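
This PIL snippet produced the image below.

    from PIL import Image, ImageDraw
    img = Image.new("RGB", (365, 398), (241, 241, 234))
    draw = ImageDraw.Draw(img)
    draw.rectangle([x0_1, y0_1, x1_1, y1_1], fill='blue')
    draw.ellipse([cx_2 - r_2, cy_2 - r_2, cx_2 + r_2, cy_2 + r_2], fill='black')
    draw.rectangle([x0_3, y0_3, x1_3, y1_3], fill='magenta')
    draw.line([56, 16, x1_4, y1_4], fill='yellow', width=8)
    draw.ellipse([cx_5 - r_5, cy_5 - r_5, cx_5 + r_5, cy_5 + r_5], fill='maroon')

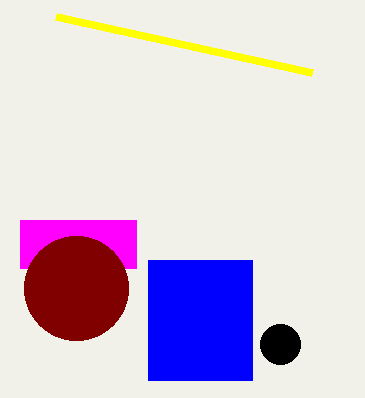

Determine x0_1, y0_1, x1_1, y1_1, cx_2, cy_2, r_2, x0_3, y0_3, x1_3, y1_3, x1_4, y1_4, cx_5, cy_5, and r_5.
x0_1 = 148
y0_1 = 260
x1_1 = 252
y1_1 = 380
cx_2 = 280
cy_2 = 344
r_2 = 20
x0_3 = 20
y0_3 = 220
x1_3 = 136
y1_3 = 268
x1_4 = 312
y1_4 = 72
cx_5 = 76
cy_5 = 288
r_5 = 52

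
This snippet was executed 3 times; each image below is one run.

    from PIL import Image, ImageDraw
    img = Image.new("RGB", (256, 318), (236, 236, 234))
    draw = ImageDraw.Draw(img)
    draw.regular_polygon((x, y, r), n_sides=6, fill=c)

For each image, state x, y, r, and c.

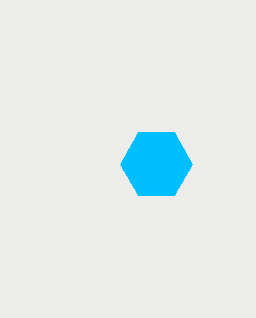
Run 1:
x = 156; y = 164; r = 36; c = 'deepskyblue'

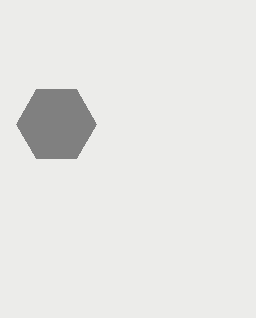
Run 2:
x = 56; y = 124; r = 40; c = 'gray'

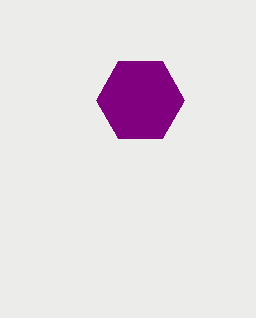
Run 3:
x = 140; y = 100; r = 44; c = 'purple'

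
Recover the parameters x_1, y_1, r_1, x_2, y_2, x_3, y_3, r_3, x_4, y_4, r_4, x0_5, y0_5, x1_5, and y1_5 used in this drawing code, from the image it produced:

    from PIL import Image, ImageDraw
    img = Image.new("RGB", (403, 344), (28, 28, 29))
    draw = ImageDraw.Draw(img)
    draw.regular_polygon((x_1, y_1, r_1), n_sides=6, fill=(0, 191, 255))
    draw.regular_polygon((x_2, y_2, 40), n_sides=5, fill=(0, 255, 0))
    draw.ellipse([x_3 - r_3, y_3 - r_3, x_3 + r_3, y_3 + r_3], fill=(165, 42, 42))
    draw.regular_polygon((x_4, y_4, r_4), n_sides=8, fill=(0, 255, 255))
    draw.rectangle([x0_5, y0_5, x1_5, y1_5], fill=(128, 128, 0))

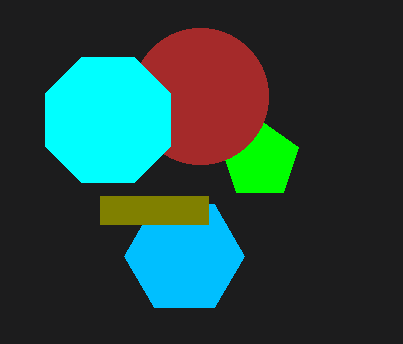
x_1 = 184; y_1 = 256; r_1 = 60; x_2 = 260; y_2 = 160; x_3 = 200; y_3 = 96; r_3 = 68; x_4 = 108; y_4 = 120; r_4 = 68; x0_5 = 100; y0_5 = 196; x1_5 = 208; y1_5 = 224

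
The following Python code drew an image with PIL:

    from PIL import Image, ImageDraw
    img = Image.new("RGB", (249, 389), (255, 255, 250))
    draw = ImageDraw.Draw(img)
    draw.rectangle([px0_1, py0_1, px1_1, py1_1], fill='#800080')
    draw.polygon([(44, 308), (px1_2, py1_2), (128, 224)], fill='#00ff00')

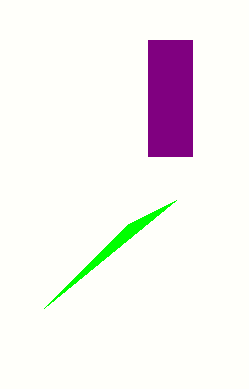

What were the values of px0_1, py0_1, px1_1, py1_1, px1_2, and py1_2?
px0_1 = 148
py0_1 = 40
px1_1 = 192
py1_1 = 156
px1_2 = 176
py1_2 = 200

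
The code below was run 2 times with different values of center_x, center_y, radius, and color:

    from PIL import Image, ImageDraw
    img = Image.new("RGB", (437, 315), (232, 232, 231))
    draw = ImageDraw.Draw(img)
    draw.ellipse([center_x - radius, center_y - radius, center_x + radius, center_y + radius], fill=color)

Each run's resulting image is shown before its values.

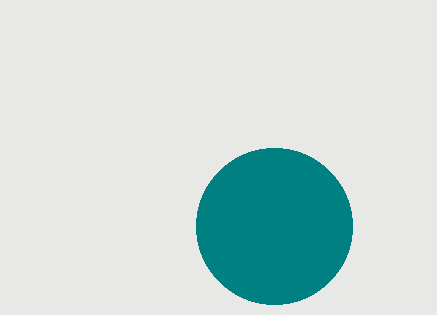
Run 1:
center_x = 274; center_y = 226; radius = 78; color = 'teal'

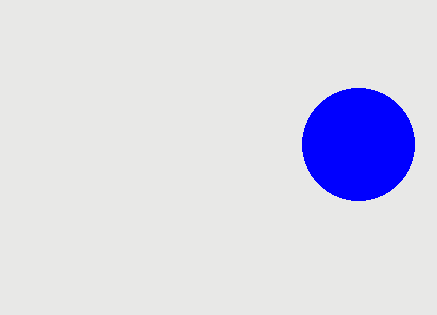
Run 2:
center_x = 358
center_y = 144
radius = 56
color = 'blue'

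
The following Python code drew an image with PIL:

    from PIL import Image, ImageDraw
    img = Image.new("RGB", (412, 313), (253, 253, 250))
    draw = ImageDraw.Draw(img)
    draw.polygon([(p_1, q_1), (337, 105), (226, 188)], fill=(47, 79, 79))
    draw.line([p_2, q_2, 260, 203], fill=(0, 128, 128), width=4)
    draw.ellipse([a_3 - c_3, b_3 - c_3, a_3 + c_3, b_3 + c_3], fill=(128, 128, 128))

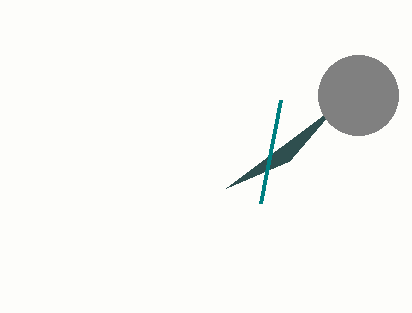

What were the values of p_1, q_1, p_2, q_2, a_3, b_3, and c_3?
p_1 = 289
q_1 = 161
p_2 = 280
q_2 = 100
a_3 = 358
b_3 = 95
c_3 = 40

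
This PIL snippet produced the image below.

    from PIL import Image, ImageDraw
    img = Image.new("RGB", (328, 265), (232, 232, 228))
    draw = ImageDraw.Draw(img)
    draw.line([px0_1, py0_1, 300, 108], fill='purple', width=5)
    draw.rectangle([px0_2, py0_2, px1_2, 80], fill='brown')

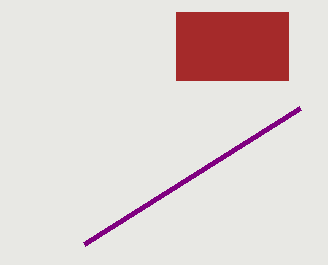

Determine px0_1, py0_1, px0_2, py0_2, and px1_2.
px0_1 = 84
py0_1 = 244
px0_2 = 176
py0_2 = 12
px1_2 = 288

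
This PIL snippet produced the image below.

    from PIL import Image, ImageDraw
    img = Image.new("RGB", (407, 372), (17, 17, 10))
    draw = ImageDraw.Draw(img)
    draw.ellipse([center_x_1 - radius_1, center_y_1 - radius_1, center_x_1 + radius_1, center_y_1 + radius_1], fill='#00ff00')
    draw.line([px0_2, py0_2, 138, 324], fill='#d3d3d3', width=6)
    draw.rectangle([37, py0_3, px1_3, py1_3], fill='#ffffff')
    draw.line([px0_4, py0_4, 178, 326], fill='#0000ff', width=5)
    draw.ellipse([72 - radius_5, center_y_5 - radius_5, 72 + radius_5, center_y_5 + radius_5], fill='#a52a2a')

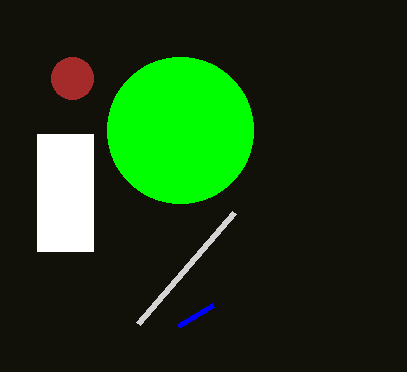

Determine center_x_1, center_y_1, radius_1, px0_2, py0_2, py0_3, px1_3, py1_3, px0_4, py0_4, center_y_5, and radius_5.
center_x_1 = 180; center_y_1 = 130; radius_1 = 73; px0_2 = 234; py0_2 = 213; py0_3 = 134; px1_3 = 93; py1_3 = 251; px0_4 = 213; py0_4 = 305; center_y_5 = 78; radius_5 = 21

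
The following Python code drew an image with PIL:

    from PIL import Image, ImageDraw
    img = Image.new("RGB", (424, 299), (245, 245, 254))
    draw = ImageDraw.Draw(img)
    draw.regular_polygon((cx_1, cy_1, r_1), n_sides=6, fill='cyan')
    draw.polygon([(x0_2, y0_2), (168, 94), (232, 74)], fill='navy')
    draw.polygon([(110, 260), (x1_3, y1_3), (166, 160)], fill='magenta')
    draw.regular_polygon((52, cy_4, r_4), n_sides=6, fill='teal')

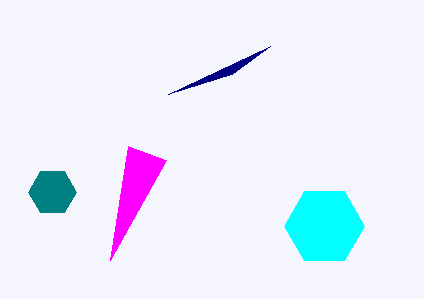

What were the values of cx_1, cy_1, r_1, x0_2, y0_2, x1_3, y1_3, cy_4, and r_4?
cx_1 = 324; cy_1 = 226; r_1 = 40; x0_2 = 270; y0_2 = 46; x1_3 = 128; y1_3 = 146; cy_4 = 192; r_4 = 24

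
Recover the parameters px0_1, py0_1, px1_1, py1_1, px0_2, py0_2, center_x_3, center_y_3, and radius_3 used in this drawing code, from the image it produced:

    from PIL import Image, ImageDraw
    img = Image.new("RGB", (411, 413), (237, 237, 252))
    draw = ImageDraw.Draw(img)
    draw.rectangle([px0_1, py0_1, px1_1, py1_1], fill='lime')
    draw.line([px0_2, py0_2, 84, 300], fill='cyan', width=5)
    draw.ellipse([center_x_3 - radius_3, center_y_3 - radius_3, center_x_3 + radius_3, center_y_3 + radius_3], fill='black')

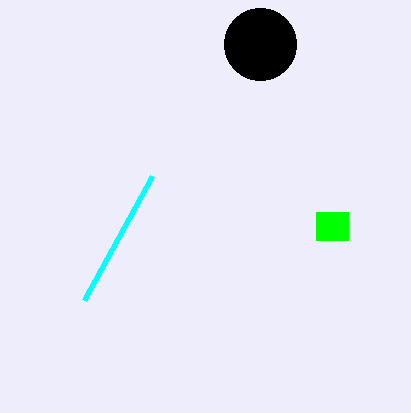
px0_1 = 316; py0_1 = 212; px1_1 = 348; py1_1 = 240; px0_2 = 152; py0_2 = 176; center_x_3 = 260; center_y_3 = 44; radius_3 = 36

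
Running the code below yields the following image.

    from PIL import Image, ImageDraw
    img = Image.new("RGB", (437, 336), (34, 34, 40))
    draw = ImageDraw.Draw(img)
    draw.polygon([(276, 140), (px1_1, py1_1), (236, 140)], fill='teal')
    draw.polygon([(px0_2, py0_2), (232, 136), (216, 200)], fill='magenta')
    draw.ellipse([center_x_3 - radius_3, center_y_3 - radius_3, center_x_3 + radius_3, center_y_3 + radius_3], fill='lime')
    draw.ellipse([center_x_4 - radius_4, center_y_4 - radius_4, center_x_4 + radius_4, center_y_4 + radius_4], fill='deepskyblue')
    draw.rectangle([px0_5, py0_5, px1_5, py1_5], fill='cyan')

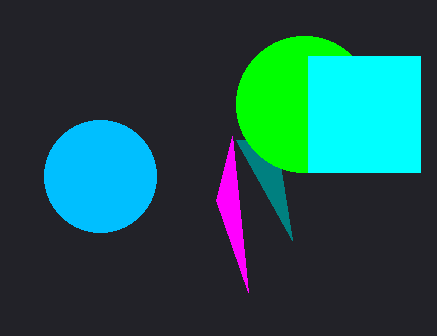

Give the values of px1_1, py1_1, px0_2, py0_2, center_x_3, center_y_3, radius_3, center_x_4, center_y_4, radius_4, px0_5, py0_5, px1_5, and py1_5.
px1_1 = 292; py1_1 = 240; px0_2 = 248; py0_2 = 292; center_x_3 = 304; center_y_3 = 104; radius_3 = 68; center_x_4 = 100; center_y_4 = 176; radius_4 = 56; px0_5 = 308; py0_5 = 56; px1_5 = 420; py1_5 = 172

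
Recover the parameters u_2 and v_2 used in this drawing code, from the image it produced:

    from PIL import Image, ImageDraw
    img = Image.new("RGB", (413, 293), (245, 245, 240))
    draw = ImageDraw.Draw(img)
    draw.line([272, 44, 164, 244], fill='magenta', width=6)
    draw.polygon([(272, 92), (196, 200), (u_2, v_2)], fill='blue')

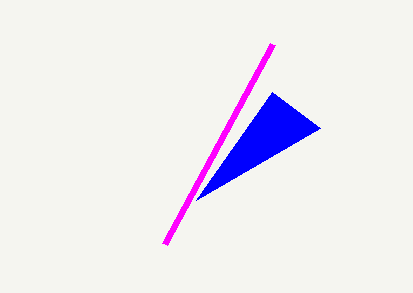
u_2 = 320
v_2 = 128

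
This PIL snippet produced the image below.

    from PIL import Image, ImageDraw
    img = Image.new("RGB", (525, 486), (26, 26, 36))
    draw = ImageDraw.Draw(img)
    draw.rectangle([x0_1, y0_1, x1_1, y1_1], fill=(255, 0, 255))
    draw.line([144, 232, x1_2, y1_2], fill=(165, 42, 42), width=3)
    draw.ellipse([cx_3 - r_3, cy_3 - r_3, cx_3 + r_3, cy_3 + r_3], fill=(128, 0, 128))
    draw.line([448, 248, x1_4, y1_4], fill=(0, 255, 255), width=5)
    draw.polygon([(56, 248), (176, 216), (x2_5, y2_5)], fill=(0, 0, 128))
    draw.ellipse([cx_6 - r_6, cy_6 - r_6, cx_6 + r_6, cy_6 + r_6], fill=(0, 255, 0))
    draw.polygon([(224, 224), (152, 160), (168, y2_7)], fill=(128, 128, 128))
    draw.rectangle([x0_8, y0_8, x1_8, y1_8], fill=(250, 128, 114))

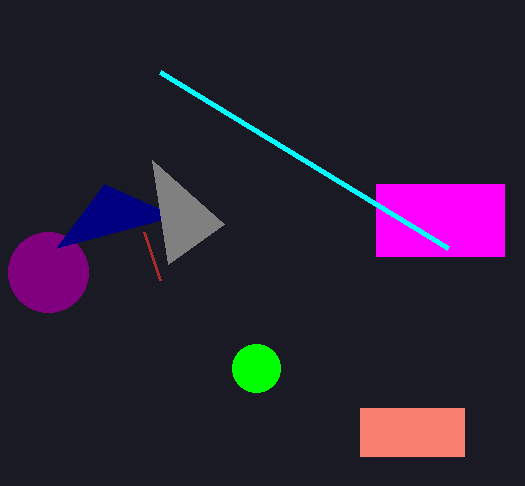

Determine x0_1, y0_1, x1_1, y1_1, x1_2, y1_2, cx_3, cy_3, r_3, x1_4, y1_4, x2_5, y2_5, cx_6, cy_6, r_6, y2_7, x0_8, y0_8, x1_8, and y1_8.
x0_1 = 376; y0_1 = 184; x1_1 = 504; y1_1 = 256; x1_2 = 160; y1_2 = 280; cx_3 = 48; cy_3 = 272; r_3 = 40; x1_4 = 160; y1_4 = 72; x2_5 = 104; y2_5 = 184; cx_6 = 256; cy_6 = 368; r_6 = 24; y2_7 = 264; x0_8 = 360; y0_8 = 408; x1_8 = 464; y1_8 = 456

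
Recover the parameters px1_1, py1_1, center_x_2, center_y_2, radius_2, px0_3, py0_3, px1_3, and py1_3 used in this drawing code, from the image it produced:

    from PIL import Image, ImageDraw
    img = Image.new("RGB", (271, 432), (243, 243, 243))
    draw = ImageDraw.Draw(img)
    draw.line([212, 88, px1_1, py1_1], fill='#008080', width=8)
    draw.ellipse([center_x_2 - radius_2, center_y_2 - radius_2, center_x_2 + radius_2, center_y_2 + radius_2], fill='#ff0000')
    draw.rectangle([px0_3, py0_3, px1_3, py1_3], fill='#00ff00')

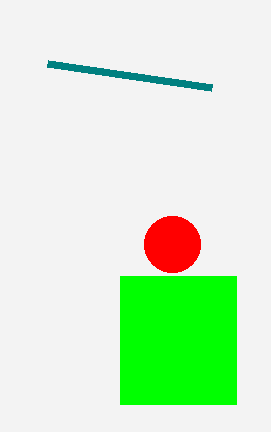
px1_1 = 48
py1_1 = 64
center_x_2 = 172
center_y_2 = 244
radius_2 = 28
px0_3 = 120
py0_3 = 276
px1_3 = 236
py1_3 = 404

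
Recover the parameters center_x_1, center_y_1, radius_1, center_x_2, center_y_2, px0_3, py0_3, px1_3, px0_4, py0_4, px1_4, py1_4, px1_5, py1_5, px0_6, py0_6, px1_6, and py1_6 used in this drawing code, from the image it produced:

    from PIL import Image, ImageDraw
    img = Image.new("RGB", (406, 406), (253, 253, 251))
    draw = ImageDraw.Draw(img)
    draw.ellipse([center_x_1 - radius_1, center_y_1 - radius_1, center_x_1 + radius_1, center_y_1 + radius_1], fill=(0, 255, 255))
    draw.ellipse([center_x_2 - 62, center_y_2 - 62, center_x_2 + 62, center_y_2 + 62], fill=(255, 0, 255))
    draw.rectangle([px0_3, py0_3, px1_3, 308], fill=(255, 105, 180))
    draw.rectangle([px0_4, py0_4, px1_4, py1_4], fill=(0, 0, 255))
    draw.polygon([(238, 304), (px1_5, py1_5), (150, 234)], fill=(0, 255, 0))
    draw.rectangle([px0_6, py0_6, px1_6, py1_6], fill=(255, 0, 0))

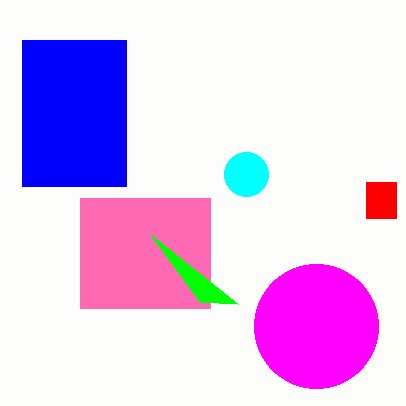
center_x_1 = 246; center_y_1 = 174; radius_1 = 22; center_x_2 = 316; center_y_2 = 326; px0_3 = 80; py0_3 = 198; px1_3 = 210; px0_4 = 22; py0_4 = 40; px1_4 = 126; py1_4 = 186; px1_5 = 200; py1_5 = 302; px0_6 = 366; py0_6 = 182; px1_6 = 396; py1_6 = 218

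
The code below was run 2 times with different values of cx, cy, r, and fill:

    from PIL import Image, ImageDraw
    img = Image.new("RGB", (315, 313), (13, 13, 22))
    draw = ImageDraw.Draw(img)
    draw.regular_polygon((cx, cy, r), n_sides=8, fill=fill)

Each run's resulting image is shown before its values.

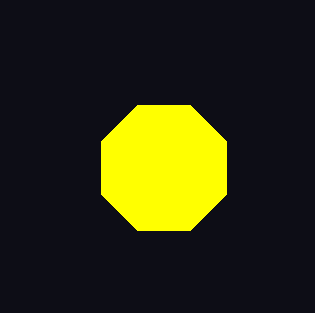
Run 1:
cx = 164
cy = 168
r = 68
fill = 'yellow'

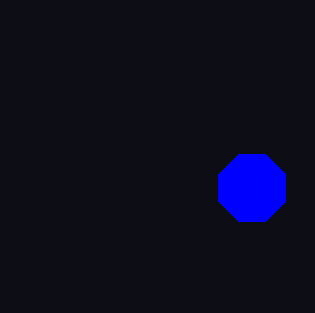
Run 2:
cx = 252
cy = 188
r = 36
fill = 'blue'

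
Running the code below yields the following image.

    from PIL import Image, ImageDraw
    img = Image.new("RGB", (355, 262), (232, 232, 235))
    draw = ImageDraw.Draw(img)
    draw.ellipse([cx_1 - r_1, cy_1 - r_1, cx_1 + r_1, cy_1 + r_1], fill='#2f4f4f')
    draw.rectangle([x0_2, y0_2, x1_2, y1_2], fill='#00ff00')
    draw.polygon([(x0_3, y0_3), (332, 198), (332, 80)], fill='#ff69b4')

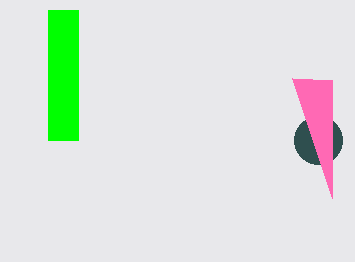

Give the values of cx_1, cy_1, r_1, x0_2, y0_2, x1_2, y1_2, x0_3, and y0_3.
cx_1 = 318; cy_1 = 140; r_1 = 24; x0_2 = 48; y0_2 = 10; x1_2 = 78; y1_2 = 140; x0_3 = 292; y0_3 = 78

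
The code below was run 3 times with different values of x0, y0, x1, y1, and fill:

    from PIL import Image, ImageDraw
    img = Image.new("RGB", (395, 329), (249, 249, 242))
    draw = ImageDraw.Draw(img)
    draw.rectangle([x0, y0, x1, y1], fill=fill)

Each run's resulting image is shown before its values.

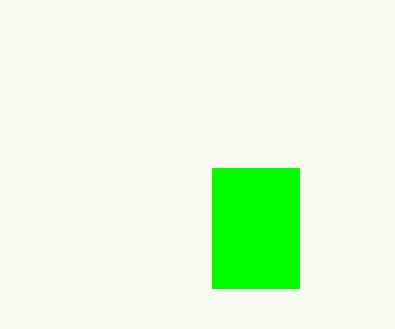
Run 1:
x0 = 212
y0 = 168
x1 = 299
y1 = 288
fill = 'lime'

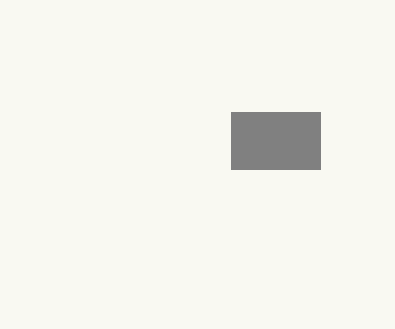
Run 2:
x0 = 231
y0 = 112
x1 = 320
y1 = 169
fill = 'gray'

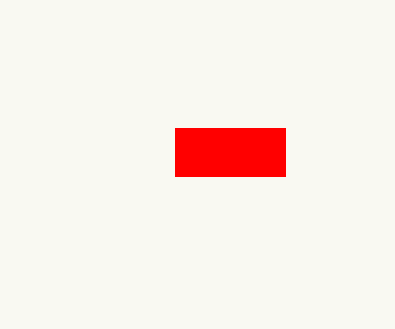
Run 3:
x0 = 175
y0 = 128
x1 = 285
y1 = 176
fill = 'red'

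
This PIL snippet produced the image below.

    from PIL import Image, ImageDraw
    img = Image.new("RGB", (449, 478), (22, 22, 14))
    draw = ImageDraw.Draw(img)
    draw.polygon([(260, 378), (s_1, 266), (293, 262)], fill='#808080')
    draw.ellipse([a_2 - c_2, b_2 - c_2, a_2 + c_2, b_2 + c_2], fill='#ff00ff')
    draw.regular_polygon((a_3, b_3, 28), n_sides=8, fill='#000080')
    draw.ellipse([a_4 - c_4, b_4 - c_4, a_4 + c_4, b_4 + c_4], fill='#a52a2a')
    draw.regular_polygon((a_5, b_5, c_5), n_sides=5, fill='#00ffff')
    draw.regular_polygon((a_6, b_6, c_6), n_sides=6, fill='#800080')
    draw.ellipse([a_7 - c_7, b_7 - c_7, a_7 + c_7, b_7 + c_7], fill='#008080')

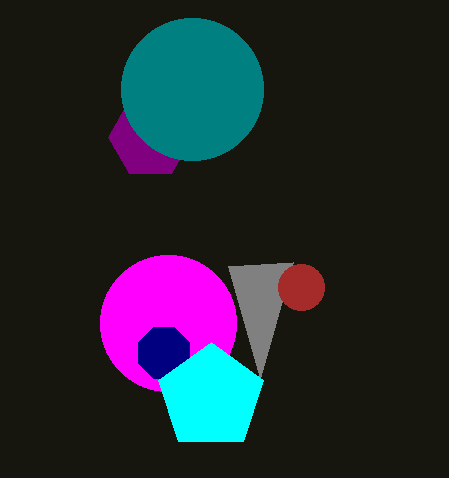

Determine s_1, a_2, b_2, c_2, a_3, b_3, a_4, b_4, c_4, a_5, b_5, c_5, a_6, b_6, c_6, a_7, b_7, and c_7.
s_1 = 228
a_2 = 168
b_2 = 323
c_2 = 68
a_3 = 164
b_3 = 353
a_4 = 301
b_4 = 287
c_4 = 23
a_5 = 211
b_5 = 397
c_5 = 55
a_6 = 150
b_6 = 137
c_6 = 42
a_7 = 192
b_7 = 89
c_7 = 71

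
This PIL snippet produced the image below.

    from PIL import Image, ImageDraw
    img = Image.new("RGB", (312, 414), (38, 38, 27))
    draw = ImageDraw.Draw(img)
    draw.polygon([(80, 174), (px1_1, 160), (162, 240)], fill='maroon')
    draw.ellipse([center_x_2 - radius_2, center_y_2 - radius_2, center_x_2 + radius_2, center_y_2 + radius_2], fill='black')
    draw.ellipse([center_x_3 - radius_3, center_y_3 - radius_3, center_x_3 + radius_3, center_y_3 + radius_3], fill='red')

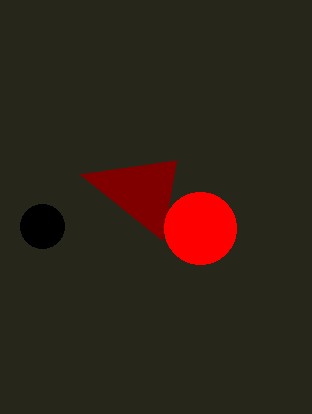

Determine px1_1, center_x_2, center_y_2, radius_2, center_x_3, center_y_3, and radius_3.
px1_1 = 176
center_x_2 = 42
center_y_2 = 226
radius_2 = 22
center_x_3 = 200
center_y_3 = 228
radius_3 = 36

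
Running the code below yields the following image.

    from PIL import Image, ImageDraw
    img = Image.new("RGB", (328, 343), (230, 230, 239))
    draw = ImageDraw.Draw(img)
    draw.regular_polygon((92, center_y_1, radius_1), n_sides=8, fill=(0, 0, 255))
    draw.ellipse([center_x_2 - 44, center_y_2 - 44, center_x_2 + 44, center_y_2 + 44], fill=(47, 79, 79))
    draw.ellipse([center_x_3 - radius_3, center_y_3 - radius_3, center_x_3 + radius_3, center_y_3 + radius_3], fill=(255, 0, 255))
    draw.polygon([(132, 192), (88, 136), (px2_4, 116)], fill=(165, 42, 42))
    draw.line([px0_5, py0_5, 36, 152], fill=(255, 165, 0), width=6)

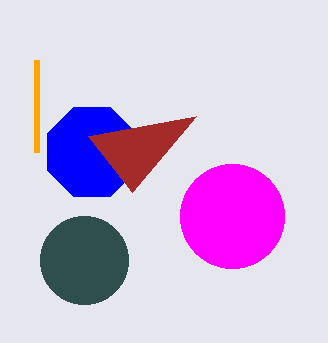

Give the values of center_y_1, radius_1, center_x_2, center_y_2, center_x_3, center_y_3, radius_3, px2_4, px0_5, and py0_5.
center_y_1 = 152; radius_1 = 48; center_x_2 = 84; center_y_2 = 260; center_x_3 = 232; center_y_3 = 216; radius_3 = 52; px2_4 = 196; px0_5 = 36; py0_5 = 60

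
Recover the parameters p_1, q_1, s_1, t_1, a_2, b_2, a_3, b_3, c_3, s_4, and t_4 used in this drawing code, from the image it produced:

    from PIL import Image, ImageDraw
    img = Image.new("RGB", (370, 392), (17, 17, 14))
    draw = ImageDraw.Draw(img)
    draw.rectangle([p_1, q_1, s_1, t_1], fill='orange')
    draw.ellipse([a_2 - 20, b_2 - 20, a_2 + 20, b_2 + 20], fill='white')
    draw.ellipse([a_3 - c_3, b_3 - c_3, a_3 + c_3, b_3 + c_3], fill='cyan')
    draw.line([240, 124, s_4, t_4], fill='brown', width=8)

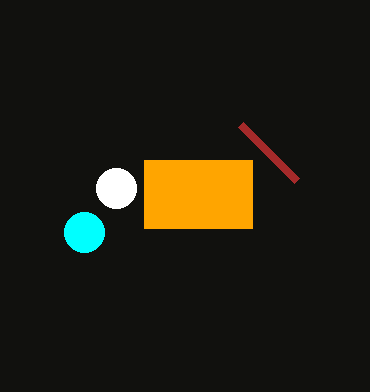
p_1 = 144; q_1 = 160; s_1 = 252; t_1 = 228; a_2 = 116; b_2 = 188; a_3 = 84; b_3 = 232; c_3 = 20; s_4 = 296; t_4 = 180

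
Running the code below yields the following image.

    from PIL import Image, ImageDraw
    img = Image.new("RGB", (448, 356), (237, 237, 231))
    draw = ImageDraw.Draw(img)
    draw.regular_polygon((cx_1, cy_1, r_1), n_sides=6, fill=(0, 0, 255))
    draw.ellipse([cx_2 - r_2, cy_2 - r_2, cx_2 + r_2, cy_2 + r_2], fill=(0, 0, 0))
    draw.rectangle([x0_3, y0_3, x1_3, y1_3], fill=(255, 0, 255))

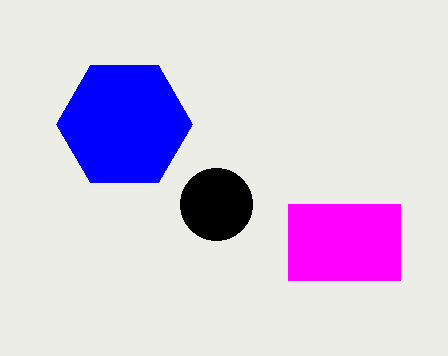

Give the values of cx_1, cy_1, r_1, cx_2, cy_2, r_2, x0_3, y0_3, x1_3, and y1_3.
cx_1 = 124, cy_1 = 124, r_1 = 68, cx_2 = 216, cy_2 = 204, r_2 = 36, x0_3 = 288, y0_3 = 204, x1_3 = 400, y1_3 = 280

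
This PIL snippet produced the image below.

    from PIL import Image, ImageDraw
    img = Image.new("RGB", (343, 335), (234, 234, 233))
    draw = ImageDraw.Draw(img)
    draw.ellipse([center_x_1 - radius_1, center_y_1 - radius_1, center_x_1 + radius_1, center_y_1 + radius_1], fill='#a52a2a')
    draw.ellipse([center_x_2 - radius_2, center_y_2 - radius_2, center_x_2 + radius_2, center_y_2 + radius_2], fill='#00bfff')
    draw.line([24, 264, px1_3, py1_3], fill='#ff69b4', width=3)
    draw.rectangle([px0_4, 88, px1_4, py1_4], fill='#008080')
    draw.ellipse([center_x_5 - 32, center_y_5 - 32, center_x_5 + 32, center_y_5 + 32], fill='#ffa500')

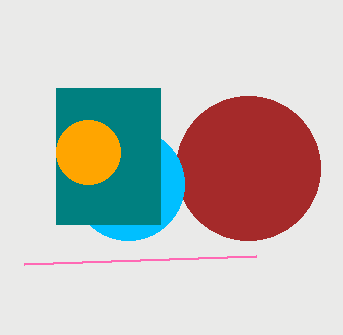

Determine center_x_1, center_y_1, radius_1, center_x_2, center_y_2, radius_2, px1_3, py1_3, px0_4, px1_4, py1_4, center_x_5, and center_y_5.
center_x_1 = 248; center_y_1 = 168; radius_1 = 72; center_x_2 = 128; center_y_2 = 184; radius_2 = 56; px1_3 = 256; py1_3 = 256; px0_4 = 56; px1_4 = 160; py1_4 = 224; center_x_5 = 88; center_y_5 = 152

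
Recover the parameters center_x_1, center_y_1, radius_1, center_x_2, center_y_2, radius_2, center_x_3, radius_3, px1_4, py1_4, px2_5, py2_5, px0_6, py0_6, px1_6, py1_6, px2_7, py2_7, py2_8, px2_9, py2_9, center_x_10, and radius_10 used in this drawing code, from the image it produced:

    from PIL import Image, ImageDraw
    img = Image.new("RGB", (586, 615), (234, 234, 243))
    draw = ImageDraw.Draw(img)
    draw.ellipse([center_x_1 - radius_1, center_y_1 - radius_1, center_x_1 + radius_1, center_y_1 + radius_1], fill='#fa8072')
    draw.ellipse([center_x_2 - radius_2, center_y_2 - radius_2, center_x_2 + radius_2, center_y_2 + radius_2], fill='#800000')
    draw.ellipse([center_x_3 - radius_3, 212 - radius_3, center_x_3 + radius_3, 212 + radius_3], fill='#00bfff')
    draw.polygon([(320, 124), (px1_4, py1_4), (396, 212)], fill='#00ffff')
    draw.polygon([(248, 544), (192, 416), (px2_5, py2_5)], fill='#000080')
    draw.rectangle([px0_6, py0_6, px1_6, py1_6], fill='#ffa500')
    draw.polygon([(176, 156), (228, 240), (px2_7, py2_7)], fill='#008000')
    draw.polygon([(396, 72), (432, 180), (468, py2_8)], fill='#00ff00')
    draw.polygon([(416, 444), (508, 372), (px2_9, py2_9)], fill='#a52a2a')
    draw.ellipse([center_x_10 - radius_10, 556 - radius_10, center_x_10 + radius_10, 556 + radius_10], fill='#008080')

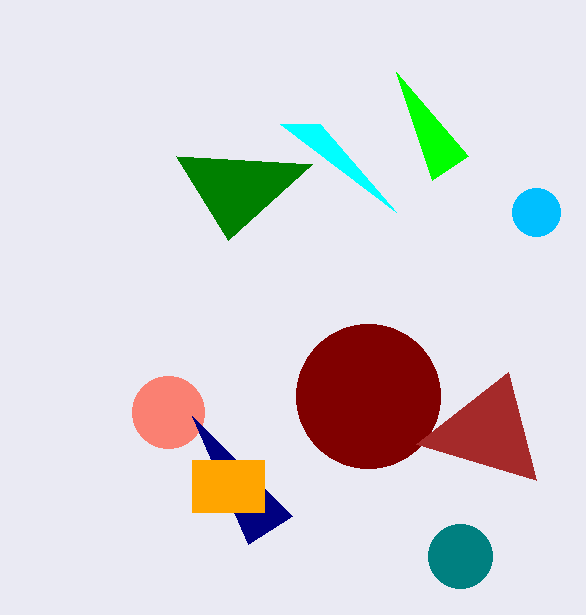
center_x_1 = 168, center_y_1 = 412, radius_1 = 36, center_x_2 = 368, center_y_2 = 396, radius_2 = 72, center_x_3 = 536, radius_3 = 24, px1_4 = 280, py1_4 = 124, px2_5 = 292, py2_5 = 516, px0_6 = 192, py0_6 = 460, px1_6 = 264, py1_6 = 512, px2_7 = 312, py2_7 = 164, py2_8 = 156, px2_9 = 536, py2_9 = 480, center_x_10 = 460, radius_10 = 32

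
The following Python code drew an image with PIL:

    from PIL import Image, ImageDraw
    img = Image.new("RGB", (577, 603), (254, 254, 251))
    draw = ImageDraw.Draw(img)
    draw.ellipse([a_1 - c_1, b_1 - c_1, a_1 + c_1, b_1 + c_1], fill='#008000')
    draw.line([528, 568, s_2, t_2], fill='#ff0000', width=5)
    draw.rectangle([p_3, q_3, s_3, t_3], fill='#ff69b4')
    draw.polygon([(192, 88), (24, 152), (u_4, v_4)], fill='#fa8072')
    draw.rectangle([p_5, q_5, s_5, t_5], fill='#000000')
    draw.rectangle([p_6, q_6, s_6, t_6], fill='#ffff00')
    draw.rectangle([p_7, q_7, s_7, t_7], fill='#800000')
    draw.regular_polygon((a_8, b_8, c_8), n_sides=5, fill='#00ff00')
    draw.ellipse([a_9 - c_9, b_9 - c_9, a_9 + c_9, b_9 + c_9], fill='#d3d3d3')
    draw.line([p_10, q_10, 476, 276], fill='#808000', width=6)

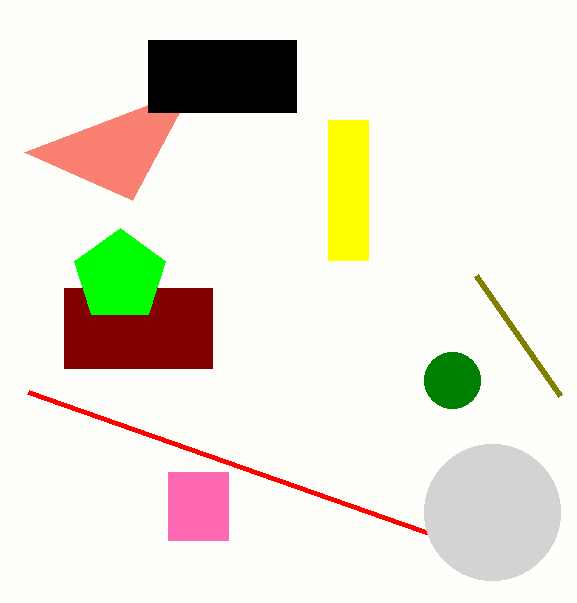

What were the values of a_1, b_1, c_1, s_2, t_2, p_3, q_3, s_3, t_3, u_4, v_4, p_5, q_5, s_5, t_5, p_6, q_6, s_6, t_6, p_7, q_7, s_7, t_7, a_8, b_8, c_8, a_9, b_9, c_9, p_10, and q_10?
a_1 = 452; b_1 = 380; c_1 = 28; s_2 = 28; t_2 = 392; p_3 = 168; q_3 = 472; s_3 = 228; t_3 = 540; u_4 = 132; v_4 = 200; p_5 = 148; q_5 = 40; s_5 = 296; t_5 = 112; p_6 = 328; q_6 = 120; s_6 = 368; t_6 = 260; p_7 = 64; q_7 = 288; s_7 = 212; t_7 = 368; a_8 = 120; b_8 = 276; c_8 = 48; a_9 = 492; b_9 = 512; c_9 = 68; p_10 = 560; q_10 = 396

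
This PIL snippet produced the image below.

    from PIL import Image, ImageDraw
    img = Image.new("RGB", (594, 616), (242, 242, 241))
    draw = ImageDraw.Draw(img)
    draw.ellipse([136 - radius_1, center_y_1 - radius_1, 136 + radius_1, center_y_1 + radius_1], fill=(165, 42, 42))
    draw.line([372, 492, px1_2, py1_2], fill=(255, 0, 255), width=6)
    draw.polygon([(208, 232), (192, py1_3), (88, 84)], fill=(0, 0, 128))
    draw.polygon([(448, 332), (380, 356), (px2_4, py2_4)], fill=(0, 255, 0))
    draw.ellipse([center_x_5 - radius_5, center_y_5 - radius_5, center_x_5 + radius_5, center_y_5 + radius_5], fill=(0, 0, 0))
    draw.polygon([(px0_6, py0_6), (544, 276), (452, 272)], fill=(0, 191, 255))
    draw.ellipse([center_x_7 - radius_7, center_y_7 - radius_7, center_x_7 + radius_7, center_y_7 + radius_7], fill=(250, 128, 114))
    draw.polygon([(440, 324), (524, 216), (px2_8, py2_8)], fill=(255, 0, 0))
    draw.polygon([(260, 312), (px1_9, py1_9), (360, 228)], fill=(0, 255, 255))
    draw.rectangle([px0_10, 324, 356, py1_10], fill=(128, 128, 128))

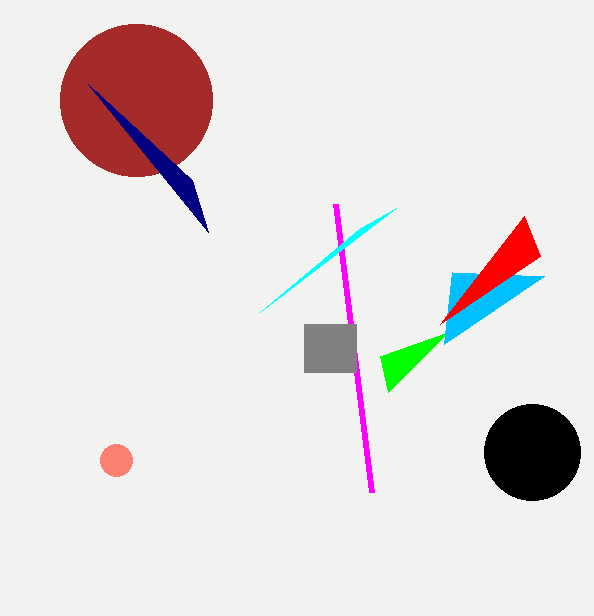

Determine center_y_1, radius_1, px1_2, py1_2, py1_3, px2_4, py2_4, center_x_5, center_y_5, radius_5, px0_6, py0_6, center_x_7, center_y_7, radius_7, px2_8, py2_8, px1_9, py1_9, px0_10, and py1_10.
center_y_1 = 100
radius_1 = 76
px1_2 = 336
py1_2 = 204
py1_3 = 180
px2_4 = 388
py2_4 = 392
center_x_5 = 532
center_y_5 = 452
radius_5 = 48
px0_6 = 444
py0_6 = 344
center_x_7 = 116
center_y_7 = 460
radius_7 = 16
px2_8 = 540
py2_8 = 256
px1_9 = 396
py1_9 = 208
px0_10 = 304
py1_10 = 372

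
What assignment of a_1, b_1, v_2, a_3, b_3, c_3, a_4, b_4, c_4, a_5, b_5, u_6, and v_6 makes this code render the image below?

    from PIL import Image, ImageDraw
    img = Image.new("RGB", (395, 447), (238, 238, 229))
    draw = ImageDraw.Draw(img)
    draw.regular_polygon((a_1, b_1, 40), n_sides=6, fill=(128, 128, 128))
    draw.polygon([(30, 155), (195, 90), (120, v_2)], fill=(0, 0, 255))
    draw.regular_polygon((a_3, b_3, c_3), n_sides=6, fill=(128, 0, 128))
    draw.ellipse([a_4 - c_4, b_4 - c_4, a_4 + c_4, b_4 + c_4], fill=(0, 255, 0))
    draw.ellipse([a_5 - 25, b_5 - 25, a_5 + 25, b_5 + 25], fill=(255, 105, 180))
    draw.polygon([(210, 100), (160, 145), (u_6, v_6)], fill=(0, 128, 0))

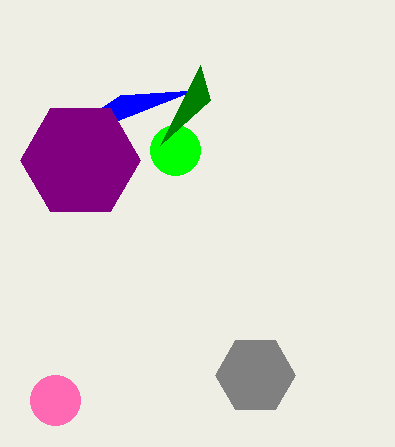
a_1 = 255
b_1 = 375
v_2 = 95
a_3 = 80
b_3 = 160
c_3 = 60
a_4 = 175
b_4 = 150
c_4 = 25
a_5 = 55
b_5 = 400
u_6 = 200
v_6 = 65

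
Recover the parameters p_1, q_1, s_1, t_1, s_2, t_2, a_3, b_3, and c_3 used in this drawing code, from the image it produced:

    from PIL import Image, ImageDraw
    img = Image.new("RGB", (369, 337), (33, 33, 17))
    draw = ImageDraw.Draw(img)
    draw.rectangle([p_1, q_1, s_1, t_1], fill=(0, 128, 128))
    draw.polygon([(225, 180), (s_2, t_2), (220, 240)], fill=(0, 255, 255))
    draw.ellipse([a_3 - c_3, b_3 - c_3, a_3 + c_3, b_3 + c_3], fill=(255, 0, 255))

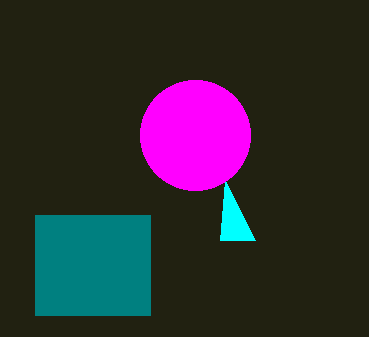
p_1 = 35; q_1 = 215; s_1 = 150; t_1 = 315; s_2 = 255; t_2 = 240; a_3 = 195; b_3 = 135; c_3 = 55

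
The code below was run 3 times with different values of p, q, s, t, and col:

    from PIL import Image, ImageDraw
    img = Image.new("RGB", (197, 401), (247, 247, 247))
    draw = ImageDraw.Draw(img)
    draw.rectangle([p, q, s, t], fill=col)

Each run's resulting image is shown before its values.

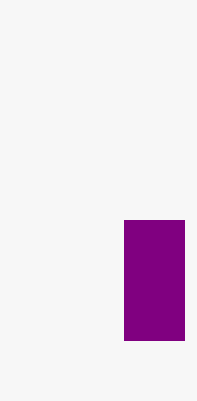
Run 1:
p = 124
q = 220
s = 184
t = 340
col = 'purple'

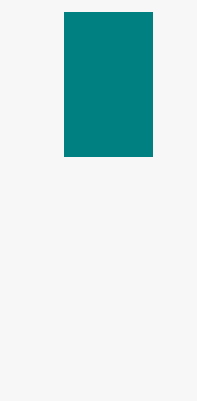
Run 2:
p = 64
q = 12
s = 152
t = 156
col = 'teal'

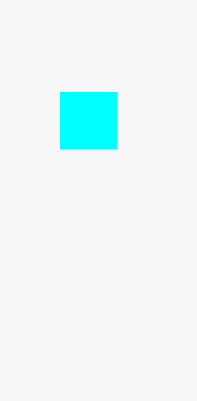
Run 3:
p = 60
q = 92
s = 116
t = 148
col = 'cyan'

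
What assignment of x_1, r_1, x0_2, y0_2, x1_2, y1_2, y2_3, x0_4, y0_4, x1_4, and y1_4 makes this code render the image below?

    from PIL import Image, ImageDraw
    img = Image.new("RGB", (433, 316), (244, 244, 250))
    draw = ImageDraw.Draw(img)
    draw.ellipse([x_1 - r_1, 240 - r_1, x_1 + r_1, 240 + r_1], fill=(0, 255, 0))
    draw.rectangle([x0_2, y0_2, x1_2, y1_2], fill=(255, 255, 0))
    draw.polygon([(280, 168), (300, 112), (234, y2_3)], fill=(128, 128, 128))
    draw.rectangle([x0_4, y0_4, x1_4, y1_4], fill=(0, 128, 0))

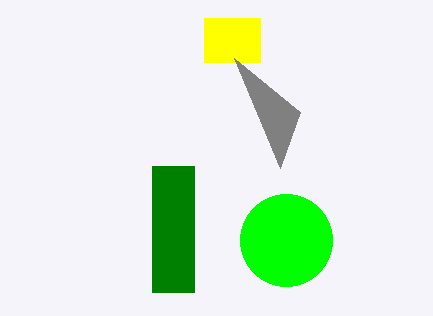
x_1 = 286, r_1 = 46, x0_2 = 204, y0_2 = 18, x1_2 = 260, y1_2 = 62, y2_3 = 58, x0_4 = 152, y0_4 = 166, x1_4 = 194, y1_4 = 292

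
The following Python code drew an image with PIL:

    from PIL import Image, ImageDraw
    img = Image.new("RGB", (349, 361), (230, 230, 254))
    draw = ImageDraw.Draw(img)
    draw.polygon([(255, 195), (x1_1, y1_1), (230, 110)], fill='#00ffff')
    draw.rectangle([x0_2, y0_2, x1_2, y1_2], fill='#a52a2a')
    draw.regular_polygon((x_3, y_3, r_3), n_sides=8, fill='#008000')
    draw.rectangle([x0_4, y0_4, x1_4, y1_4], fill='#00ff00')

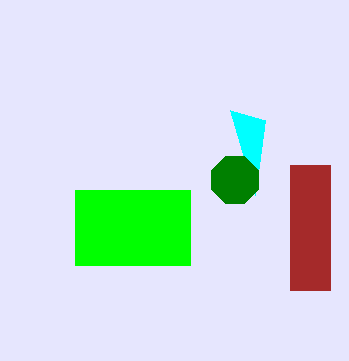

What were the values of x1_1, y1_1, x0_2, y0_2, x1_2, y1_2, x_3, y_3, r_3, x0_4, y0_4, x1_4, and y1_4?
x1_1 = 265; y1_1 = 120; x0_2 = 290; y0_2 = 165; x1_2 = 330; y1_2 = 290; x_3 = 235; y_3 = 180; r_3 = 25; x0_4 = 75; y0_4 = 190; x1_4 = 190; y1_4 = 265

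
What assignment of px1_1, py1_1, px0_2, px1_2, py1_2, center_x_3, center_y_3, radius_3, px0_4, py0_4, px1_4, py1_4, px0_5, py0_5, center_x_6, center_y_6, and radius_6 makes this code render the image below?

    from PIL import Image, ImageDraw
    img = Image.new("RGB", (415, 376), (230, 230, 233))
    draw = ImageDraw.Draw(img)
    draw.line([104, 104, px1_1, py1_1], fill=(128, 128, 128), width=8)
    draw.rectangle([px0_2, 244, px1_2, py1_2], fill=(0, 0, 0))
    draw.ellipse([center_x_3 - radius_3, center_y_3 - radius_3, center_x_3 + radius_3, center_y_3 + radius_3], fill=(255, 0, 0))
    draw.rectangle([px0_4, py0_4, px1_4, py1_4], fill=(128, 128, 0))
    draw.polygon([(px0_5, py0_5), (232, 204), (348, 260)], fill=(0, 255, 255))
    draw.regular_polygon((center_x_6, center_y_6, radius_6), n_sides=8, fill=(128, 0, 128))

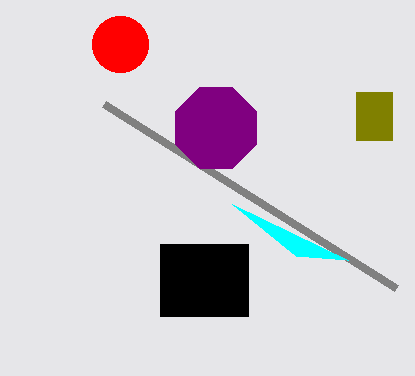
px1_1 = 396
py1_1 = 288
px0_2 = 160
px1_2 = 248
py1_2 = 316
center_x_3 = 120
center_y_3 = 44
radius_3 = 28
px0_4 = 356
py0_4 = 92
px1_4 = 392
py1_4 = 140
px0_5 = 296
py0_5 = 256
center_x_6 = 216
center_y_6 = 128
radius_6 = 44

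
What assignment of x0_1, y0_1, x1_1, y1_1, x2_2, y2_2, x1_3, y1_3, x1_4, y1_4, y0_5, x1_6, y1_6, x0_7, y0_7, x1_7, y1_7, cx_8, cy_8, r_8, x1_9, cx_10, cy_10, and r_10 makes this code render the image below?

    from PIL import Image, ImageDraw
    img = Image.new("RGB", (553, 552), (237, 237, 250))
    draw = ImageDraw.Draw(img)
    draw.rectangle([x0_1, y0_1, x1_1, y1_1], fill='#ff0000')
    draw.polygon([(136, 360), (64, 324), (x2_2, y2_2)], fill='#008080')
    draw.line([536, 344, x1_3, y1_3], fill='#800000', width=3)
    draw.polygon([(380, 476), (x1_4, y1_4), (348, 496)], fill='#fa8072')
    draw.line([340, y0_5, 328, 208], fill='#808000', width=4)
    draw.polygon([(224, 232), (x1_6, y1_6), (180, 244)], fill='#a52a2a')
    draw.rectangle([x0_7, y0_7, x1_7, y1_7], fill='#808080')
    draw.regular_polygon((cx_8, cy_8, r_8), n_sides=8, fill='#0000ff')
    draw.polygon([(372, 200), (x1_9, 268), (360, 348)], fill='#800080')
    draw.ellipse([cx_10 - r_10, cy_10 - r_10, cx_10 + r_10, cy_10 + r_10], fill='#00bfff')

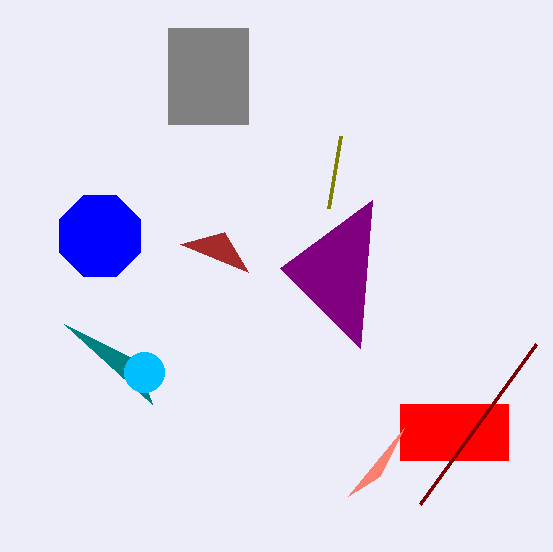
x0_1 = 400
y0_1 = 404
x1_1 = 508
y1_1 = 460
x2_2 = 152
y2_2 = 404
x1_3 = 420
y1_3 = 504
x1_4 = 404
y1_4 = 428
y0_5 = 136
x1_6 = 248
y1_6 = 272
x0_7 = 168
y0_7 = 28
x1_7 = 248
y1_7 = 124
cx_8 = 100
cy_8 = 236
r_8 = 44
x1_9 = 280
cx_10 = 144
cy_10 = 372
r_10 = 20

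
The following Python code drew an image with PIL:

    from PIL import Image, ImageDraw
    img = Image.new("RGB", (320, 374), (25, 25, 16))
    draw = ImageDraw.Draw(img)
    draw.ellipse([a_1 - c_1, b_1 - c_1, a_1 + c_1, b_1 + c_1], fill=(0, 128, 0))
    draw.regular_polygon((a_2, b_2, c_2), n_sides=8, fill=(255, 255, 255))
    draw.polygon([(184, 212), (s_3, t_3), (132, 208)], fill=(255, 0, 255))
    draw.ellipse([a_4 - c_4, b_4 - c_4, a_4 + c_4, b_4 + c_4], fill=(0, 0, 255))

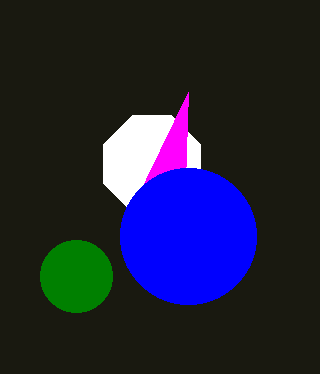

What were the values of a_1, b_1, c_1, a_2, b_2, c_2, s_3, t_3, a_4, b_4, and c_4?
a_1 = 76; b_1 = 276; c_1 = 36; a_2 = 152; b_2 = 164; c_2 = 52; s_3 = 188; t_3 = 92; a_4 = 188; b_4 = 236; c_4 = 68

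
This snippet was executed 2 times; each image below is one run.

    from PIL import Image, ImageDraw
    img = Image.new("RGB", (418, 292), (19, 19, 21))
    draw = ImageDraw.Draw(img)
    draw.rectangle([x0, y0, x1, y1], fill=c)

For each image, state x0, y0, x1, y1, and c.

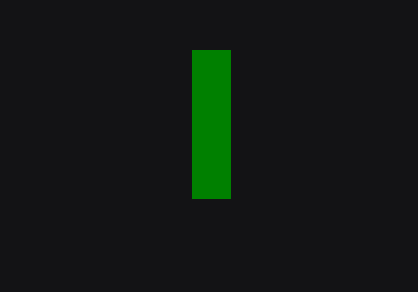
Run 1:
x0 = 192, y0 = 50, x1 = 230, y1 = 198, c = 'green'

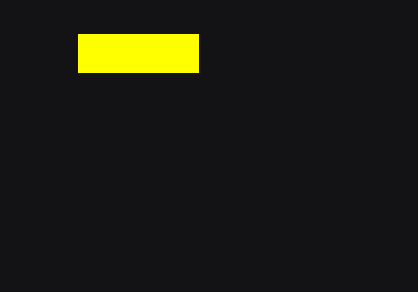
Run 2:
x0 = 78, y0 = 34, x1 = 198, y1 = 72, c = 'yellow'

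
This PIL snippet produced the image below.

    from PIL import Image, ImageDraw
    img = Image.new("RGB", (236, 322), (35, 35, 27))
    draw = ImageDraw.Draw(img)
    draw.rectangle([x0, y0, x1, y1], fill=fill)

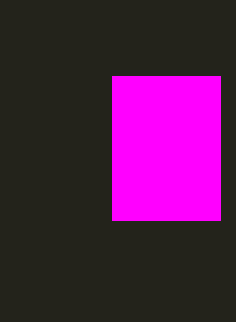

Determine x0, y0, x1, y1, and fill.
x0 = 112, y0 = 76, x1 = 220, y1 = 220, fill = 'magenta'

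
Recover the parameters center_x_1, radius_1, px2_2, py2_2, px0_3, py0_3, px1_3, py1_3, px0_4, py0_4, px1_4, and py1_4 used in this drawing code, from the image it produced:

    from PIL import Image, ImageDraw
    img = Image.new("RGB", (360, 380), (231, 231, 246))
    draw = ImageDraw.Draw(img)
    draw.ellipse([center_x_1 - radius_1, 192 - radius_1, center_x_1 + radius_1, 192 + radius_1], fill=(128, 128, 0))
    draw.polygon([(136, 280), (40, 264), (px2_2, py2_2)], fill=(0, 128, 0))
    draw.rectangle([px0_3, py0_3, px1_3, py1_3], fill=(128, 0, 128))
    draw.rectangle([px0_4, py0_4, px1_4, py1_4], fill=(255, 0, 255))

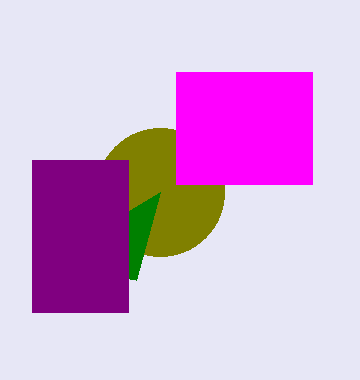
center_x_1 = 160
radius_1 = 64
px2_2 = 160
py2_2 = 192
px0_3 = 32
py0_3 = 160
px1_3 = 128
py1_3 = 312
px0_4 = 176
py0_4 = 72
px1_4 = 312
py1_4 = 184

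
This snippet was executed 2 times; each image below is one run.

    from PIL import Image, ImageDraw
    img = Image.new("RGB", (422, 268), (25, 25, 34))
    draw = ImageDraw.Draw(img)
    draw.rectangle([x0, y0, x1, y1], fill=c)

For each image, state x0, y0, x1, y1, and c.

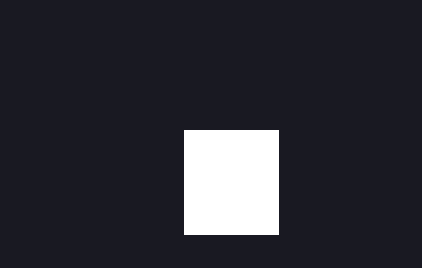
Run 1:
x0 = 184, y0 = 130, x1 = 278, y1 = 234, c = 'white'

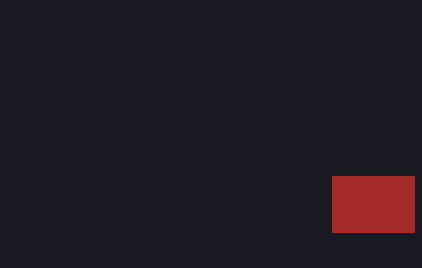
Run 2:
x0 = 332
y0 = 176
x1 = 414
y1 = 232
c = 'brown'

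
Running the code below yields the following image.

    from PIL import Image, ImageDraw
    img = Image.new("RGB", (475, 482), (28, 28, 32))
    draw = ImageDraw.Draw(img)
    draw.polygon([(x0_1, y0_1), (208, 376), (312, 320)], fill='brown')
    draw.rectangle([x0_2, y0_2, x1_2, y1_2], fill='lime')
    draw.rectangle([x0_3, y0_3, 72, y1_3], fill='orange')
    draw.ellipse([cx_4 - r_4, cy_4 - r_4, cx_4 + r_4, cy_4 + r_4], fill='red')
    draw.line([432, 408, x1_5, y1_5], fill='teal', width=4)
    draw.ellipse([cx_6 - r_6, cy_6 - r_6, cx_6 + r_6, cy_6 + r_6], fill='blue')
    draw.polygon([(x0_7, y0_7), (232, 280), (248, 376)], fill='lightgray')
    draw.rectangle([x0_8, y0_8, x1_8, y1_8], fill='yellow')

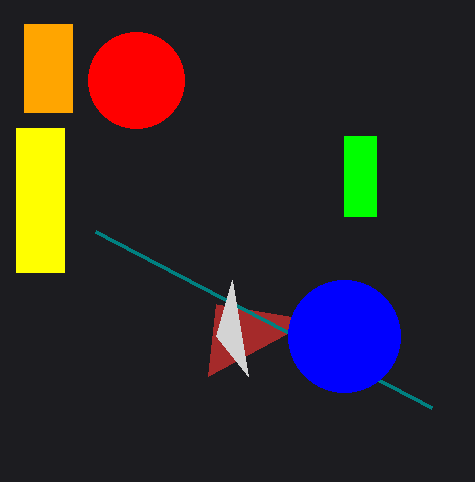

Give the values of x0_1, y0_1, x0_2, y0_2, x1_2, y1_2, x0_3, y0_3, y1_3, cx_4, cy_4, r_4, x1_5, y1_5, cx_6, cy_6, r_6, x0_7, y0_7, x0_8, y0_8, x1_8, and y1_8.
x0_1 = 216; y0_1 = 304; x0_2 = 344; y0_2 = 136; x1_2 = 376; y1_2 = 216; x0_3 = 24; y0_3 = 24; y1_3 = 112; cx_4 = 136; cy_4 = 80; r_4 = 48; x1_5 = 96; y1_5 = 232; cx_6 = 344; cy_6 = 336; r_6 = 56; x0_7 = 216; y0_7 = 336; x0_8 = 16; y0_8 = 128; x1_8 = 64; y1_8 = 272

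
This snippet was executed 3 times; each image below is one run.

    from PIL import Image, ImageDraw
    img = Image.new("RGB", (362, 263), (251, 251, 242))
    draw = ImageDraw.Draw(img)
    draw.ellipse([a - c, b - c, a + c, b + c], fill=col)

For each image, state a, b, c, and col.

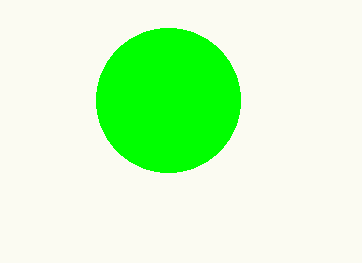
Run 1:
a = 168; b = 100; c = 72; col = 'lime'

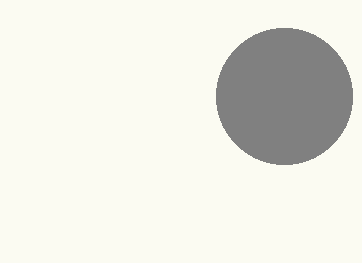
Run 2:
a = 284; b = 96; c = 68; col = 'gray'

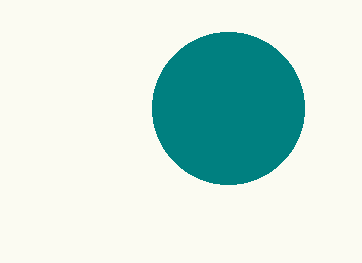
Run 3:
a = 228; b = 108; c = 76; col = 'teal'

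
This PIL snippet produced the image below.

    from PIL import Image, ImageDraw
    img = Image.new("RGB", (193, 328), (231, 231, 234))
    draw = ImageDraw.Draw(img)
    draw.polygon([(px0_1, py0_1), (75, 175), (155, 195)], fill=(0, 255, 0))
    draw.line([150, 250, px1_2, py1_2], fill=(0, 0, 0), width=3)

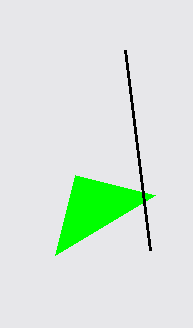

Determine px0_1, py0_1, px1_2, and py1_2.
px0_1 = 55
py0_1 = 255
px1_2 = 125
py1_2 = 50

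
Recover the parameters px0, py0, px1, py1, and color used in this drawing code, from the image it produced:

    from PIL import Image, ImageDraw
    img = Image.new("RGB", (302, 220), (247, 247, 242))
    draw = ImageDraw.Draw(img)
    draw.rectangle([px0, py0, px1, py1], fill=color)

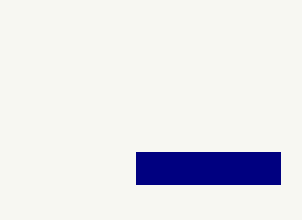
px0 = 136
py0 = 152
px1 = 280
py1 = 184
color = 'navy'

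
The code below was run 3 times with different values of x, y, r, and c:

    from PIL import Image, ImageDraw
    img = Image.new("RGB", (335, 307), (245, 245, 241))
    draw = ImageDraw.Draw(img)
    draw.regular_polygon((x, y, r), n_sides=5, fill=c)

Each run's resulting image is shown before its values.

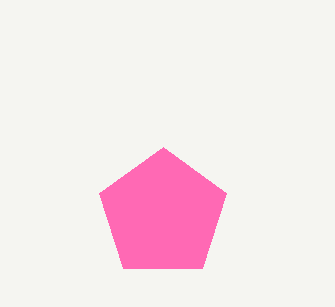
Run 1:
x = 163; y = 214; r = 67; c = 'hotpink'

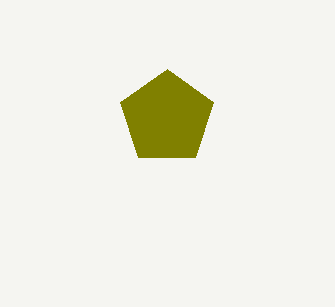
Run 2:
x = 167; y = 118; r = 49; c = 'olive'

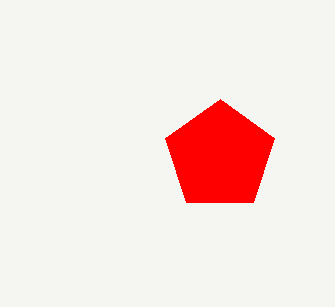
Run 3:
x = 220, y = 156, r = 57, c = 'red'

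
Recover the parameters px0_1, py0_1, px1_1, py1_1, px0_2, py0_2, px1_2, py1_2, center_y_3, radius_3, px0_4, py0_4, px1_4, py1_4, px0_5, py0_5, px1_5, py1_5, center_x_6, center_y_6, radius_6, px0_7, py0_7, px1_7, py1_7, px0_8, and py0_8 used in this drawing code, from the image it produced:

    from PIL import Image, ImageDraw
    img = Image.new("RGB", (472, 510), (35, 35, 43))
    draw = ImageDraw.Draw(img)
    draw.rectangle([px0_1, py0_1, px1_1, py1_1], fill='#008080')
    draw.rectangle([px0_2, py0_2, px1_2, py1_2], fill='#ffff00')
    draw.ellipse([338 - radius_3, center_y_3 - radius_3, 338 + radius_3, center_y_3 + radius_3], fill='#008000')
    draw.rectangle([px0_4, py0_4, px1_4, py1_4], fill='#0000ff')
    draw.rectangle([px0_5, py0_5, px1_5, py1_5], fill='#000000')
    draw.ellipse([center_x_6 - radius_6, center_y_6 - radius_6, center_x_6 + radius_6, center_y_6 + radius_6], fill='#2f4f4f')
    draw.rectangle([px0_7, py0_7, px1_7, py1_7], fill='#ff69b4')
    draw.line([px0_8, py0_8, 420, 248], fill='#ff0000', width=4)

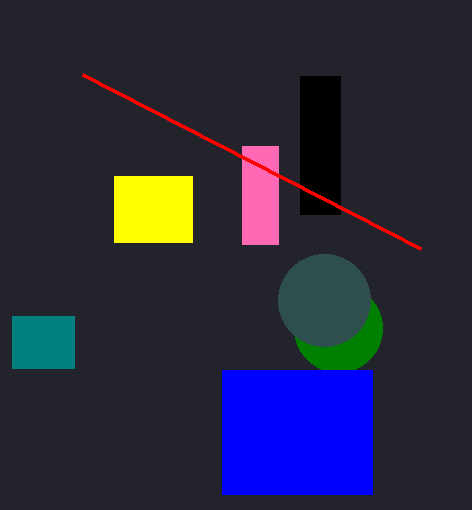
px0_1 = 12; py0_1 = 316; px1_1 = 74; py1_1 = 368; px0_2 = 114; py0_2 = 176; px1_2 = 192; py1_2 = 242; center_y_3 = 328; radius_3 = 44; px0_4 = 222; py0_4 = 370; px1_4 = 372; py1_4 = 494; px0_5 = 300; py0_5 = 76; px1_5 = 340; py1_5 = 214; center_x_6 = 324; center_y_6 = 300; radius_6 = 46; px0_7 = 242; py0_7 = 146; px1_7 = 278; py1_7 = 244; px0_8 = 82; py0_8 = 74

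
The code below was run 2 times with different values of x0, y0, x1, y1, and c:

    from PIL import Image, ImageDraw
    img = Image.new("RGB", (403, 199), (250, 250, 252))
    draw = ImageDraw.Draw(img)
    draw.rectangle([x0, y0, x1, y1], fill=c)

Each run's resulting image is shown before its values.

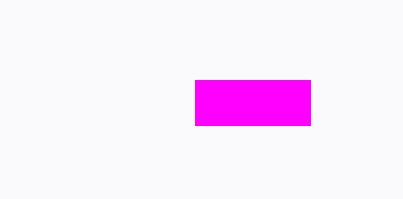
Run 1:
x0 = 195
y0 = 80
x1 = 310
y1 = 125
c = 'magenta'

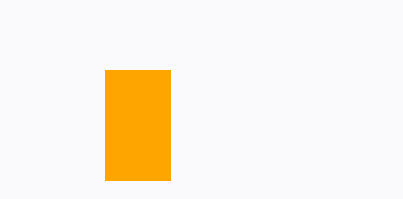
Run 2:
x0 = 105; y0 = 70; x1 = 170; y1 = 180; c = 'orange'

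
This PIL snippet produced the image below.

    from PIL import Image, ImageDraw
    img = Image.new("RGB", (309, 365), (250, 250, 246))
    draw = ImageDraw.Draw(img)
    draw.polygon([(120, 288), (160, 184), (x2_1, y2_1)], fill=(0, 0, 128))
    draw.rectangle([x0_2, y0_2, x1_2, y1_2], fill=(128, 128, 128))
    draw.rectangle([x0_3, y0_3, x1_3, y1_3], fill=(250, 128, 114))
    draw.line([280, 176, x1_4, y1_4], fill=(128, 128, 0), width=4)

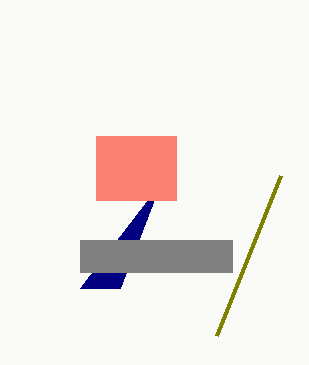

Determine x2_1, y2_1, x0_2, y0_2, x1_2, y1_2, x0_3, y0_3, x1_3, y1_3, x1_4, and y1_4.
x2_1 = 80; y2_1 = 288; x0_2 = 80; y0_2 = 240; x1_2 = 232; y1_2 = 272; x0_3 = 96; y0_3 = 136; x1_3 = 176; y1_3 = 200; x1_4 = 216; y1_4 = 336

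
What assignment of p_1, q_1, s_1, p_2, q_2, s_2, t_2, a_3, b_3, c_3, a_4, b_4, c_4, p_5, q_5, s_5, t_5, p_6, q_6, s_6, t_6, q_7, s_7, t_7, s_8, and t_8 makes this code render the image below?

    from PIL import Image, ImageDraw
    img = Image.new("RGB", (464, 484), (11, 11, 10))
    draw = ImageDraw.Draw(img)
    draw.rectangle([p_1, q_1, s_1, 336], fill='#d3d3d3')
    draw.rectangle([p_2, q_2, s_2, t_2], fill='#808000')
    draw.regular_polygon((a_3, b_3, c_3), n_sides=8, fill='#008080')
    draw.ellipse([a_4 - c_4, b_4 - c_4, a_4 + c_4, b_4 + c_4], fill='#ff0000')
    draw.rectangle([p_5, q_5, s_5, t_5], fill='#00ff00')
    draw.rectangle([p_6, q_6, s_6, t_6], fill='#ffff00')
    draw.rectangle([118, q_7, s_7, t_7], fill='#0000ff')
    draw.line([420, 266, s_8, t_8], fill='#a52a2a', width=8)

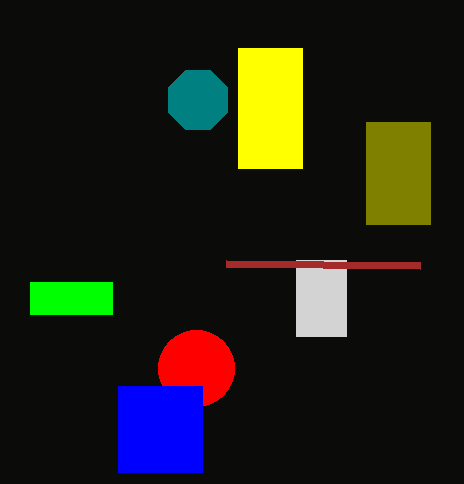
p_1 = 296
q_1 = 260
s_1 = 346
p_2 = 366
q_2 = 122
s_2 = 430
t_2 = 224
a_3 = 198
b_3 = 100
c_3 = 32
a_4 = 196
b_4 = 368
c_4 = 38
p_5 = 30
q_5 = 282
s_5 = 112
t_5 = 314
p_6 = 238
q_6 = 48
s_6 = 302
t_6 = 168
q_7 = 386
s_7 = 202
t_7 = 472
s_8 = 226
t_8 = 264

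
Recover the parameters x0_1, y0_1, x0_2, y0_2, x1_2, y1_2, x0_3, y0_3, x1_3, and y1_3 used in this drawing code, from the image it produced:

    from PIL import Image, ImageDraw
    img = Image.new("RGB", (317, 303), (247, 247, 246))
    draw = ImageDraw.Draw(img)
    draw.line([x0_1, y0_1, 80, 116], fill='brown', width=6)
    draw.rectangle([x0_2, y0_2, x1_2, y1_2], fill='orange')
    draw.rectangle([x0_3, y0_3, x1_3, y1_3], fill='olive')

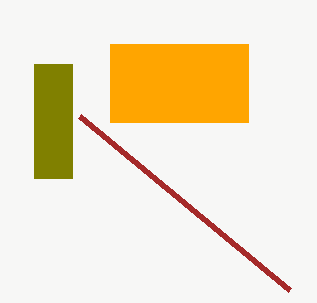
x0_1 = 290
y0_1 = 290
x0_2 = 110
y0_2 = 44
x1_2 = 248
y1_2 = 122
x0_3 = 34
y0_3 = 64
x1_3 = 72
y1_3 = 178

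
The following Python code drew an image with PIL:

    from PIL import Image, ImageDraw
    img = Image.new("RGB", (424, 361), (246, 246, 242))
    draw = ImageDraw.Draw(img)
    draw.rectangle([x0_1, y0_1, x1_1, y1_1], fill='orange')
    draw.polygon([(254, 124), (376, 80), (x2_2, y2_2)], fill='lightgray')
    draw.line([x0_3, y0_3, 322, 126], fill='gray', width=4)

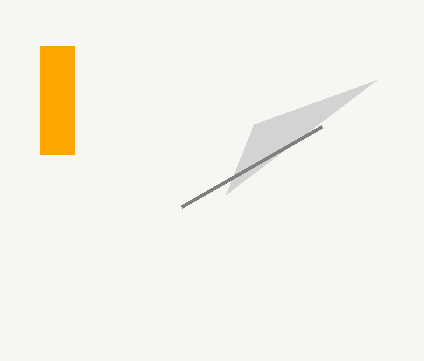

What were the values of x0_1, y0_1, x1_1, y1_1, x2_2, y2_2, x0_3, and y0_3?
x0_1 = 40, y0_1 = 46, x1_1 = 74, y1_1 = 154, x2_2 = 226, y2_2 = 194, x0_3 = 182, y0_3 = 206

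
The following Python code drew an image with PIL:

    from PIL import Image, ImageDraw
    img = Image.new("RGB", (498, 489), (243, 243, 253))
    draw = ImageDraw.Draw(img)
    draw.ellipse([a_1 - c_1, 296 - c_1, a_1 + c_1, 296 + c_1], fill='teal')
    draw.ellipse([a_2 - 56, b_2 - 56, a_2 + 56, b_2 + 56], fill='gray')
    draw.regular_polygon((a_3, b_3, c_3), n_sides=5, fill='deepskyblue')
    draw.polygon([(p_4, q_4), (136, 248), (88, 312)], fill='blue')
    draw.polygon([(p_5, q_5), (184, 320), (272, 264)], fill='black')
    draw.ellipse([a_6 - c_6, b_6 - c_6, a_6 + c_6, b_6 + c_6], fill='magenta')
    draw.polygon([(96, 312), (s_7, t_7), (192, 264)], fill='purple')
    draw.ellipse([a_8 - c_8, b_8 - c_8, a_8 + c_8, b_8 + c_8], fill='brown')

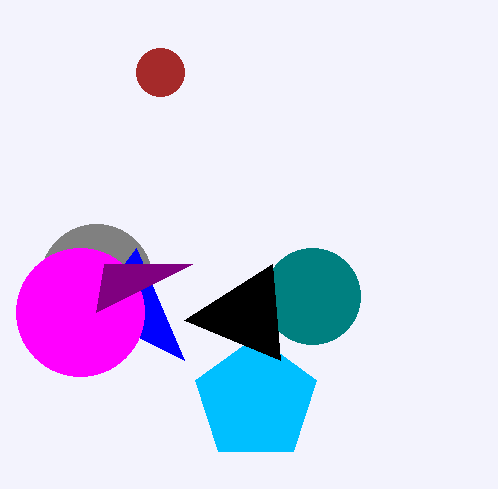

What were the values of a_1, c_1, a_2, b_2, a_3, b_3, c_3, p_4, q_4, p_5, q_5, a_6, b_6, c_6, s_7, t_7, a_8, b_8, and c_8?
a_1 = 312; c_1 = 48; a_2 = 96; b_2 = 280; a_3 = 256; b_3 = 400; c_3 = 64; p_4 = 184; q_4 = 360; p_5 = 280; q_5 = 360; a_6 = 80; b_6 = 312; c_6 = 64; s_7 = 104; t_7 = 264; a_8 = 160; b_8 = 72; c_8 = 24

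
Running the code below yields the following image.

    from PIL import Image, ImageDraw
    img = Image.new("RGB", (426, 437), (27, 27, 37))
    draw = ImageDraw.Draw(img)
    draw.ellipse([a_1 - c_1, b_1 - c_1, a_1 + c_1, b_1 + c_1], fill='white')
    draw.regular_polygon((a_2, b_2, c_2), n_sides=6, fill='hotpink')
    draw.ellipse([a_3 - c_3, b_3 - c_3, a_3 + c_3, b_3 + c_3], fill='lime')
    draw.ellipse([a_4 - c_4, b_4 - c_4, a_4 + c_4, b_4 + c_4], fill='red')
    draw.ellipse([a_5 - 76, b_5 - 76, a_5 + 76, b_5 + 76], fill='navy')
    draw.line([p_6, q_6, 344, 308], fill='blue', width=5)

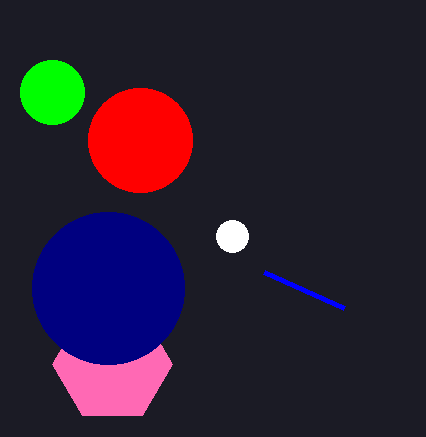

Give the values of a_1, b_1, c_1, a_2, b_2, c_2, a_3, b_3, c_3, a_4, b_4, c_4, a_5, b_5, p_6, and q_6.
a_1 = 232, b_1 = 236, c_1 = 16, a_2 = 112, b_2 = 364, c_2 = 60, a_3 = 52, b_3 = 92, c_3 = 32, a_4 = 140, b_4 = 140, c_4 = 52, a_5 = 108, b_5 = 288, p_6 = 264, q_6 = 272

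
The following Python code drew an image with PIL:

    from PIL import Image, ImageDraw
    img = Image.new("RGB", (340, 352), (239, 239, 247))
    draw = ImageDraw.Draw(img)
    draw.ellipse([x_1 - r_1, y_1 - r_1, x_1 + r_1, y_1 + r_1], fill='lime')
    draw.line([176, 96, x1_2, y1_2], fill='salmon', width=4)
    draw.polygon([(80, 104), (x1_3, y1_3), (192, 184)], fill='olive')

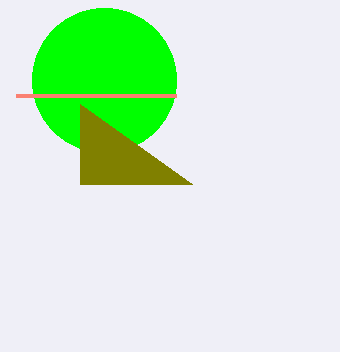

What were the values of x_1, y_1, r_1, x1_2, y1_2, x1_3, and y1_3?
x_1 = 104; y_1 = 80; r_1 = 72; x1_2 = 16; y1_2 = 96; x1_3 = 80; y1_3 = 184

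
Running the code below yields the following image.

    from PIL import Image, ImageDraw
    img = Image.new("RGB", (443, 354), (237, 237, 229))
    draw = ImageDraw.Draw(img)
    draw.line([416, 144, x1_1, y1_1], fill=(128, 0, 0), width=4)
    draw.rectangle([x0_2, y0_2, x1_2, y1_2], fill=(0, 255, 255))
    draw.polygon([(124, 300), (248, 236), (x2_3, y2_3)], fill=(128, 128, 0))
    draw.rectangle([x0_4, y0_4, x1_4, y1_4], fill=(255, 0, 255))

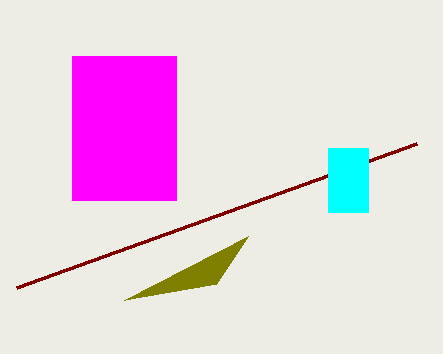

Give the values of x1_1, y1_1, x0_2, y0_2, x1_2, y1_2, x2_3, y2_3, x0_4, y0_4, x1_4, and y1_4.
x1_1 = 16
y1_1 = 288
x0_2 = 328
y0_2 = 148
x1_2 = 368
y1_2 = 212
x2_3 = 216
y2_3 = 284
x0_4 = 72
y0_4 = 56
x1_4 = 176
y1_4 = 200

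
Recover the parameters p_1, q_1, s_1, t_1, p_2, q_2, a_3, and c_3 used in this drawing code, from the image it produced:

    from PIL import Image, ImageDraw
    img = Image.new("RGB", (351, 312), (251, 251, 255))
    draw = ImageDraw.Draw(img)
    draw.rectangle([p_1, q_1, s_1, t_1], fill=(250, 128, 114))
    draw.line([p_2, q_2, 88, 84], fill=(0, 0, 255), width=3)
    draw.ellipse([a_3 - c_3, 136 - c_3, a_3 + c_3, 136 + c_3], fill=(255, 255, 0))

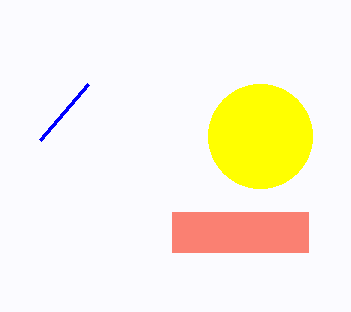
p_1 = 172
q_1 = 212
s_1 = 308
t_1 = 252
p_2 = 40
q_2 = 140
a_3 = 260
c_3 = 52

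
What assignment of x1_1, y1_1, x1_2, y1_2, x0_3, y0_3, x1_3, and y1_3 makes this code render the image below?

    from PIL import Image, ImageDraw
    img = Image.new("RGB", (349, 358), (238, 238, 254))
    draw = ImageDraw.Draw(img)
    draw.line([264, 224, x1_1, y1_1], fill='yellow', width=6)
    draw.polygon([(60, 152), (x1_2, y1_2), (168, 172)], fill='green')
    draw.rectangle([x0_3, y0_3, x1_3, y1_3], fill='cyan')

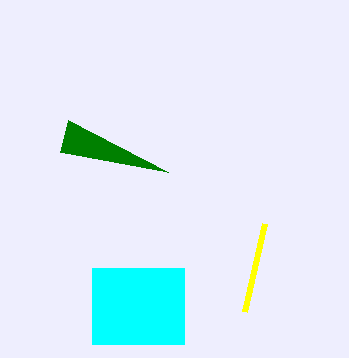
x1_1 = 244
y1_1 = 312
x1_2 = 68
y1_2 = 120
x0_3 = 92
y0_3 = 268
x1_3 = 184
y1_3 = 344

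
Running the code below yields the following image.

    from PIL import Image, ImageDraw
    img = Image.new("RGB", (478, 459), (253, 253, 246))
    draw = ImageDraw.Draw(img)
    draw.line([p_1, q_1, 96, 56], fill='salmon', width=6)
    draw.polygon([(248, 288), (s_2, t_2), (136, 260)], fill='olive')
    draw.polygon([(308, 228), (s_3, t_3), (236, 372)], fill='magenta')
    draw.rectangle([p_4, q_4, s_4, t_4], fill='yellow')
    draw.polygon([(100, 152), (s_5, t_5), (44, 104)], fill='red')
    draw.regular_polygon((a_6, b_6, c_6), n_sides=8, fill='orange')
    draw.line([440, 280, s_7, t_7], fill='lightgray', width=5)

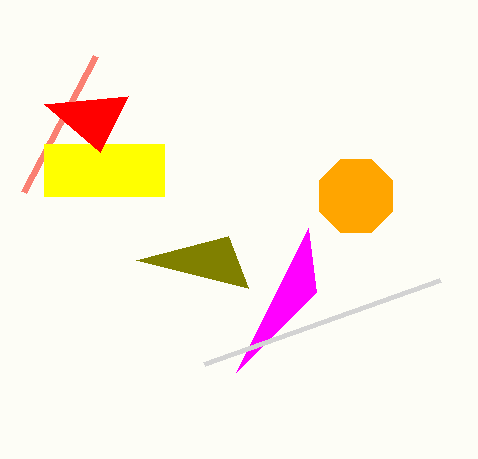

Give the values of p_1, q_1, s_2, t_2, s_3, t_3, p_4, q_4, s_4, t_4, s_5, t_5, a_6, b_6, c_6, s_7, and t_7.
p_1 = 24
q_1 = 192
s_2 = 228
t_2 = 236
s_3 = 316
t_3 = 292
p_4 = 44
q_4 = 144
s_4 = 164
t_4 = 196
s_5 = 128
t_5 = 96
a_6 = 356
b_6 = 196
c_6 = 40
s_7 = 204
t_7 = 364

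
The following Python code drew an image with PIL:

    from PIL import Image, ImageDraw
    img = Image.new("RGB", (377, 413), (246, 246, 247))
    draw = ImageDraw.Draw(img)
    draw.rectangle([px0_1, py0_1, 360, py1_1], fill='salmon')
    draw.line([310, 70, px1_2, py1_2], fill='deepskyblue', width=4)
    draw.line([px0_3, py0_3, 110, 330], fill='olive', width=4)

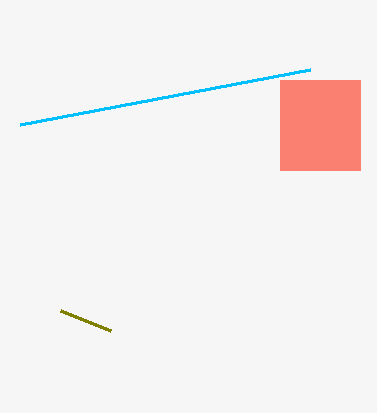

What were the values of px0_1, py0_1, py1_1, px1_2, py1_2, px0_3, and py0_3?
px0_1 = 280, py0_1 = 80, py1_1 = 170, px1_2 = 20, py1_2 = 125, px0_3 = 60, py0_3 = 310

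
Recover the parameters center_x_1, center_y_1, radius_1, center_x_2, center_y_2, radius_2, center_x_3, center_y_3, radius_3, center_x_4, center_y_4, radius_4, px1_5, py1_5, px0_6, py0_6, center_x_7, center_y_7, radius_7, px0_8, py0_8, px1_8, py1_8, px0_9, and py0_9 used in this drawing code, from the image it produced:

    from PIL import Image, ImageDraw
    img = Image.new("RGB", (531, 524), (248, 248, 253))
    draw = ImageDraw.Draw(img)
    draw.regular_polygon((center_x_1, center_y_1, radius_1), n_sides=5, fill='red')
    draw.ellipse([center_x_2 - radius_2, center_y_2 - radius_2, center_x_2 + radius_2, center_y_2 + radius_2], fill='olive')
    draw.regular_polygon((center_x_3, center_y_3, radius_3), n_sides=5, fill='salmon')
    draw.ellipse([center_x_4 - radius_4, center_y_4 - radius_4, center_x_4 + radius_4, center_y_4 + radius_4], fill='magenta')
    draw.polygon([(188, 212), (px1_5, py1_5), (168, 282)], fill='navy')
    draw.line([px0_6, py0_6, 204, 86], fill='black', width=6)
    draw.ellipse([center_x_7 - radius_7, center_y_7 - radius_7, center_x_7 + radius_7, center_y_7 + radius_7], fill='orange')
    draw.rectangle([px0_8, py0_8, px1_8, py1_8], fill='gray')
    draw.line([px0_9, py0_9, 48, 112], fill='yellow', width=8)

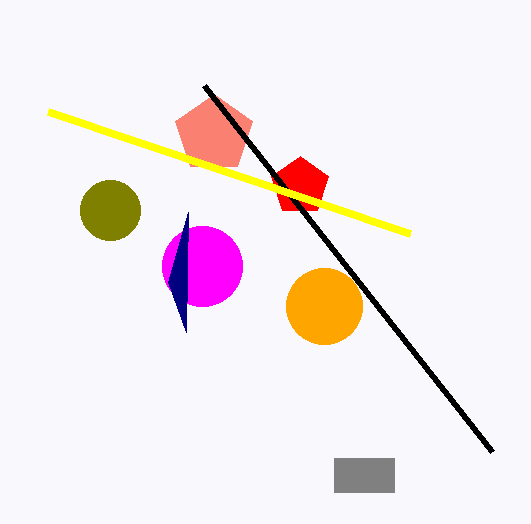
center_x_1 = 300, center_y_1 = 186, radius_1 = 30, center_x_2 = 110, center_y_2 = 210, radius_2 = 30, center_x_3 = 214, center_y_3 = 134, radius_3 = 40, center_x_4 = 202, center_y_4 = 266, radius_4 = 40, px1_5 = 186, py1_5 = 332, px0_6 = 492, py0_6 = 452, center_x_7 = 324, center_y_7 = 306, radius_7 = 38, px0_8 = 334, py0_8 = 458, px1_8 = 394, py1_8 = 492, px0_9 = 410, py0_9 = 234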